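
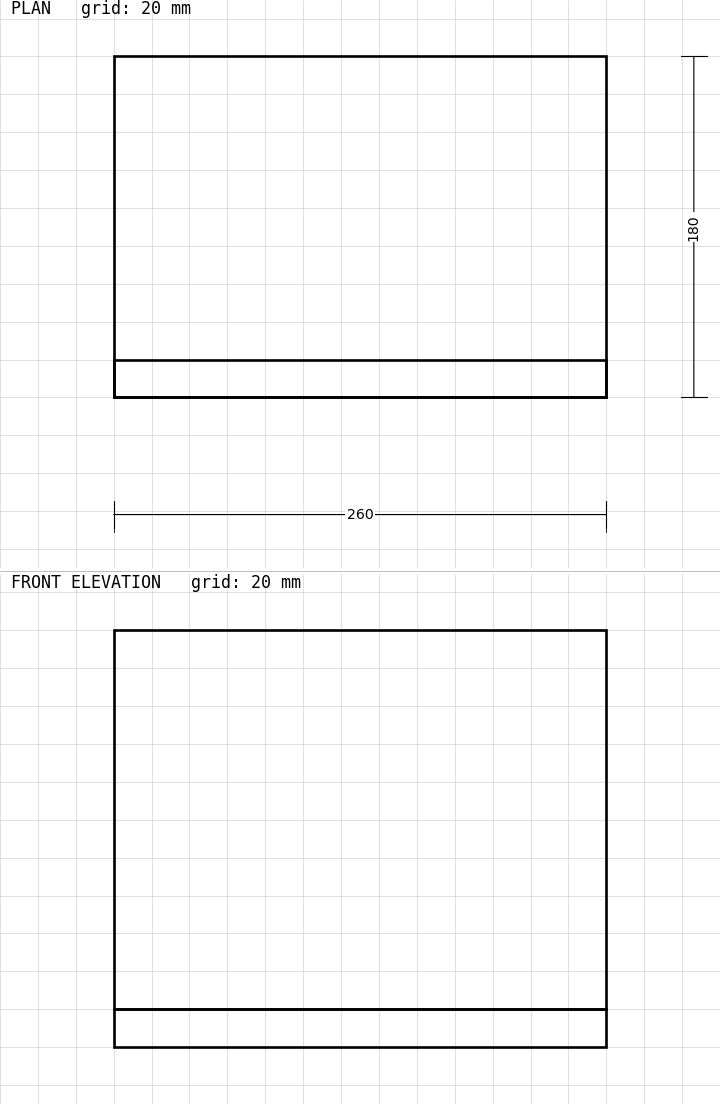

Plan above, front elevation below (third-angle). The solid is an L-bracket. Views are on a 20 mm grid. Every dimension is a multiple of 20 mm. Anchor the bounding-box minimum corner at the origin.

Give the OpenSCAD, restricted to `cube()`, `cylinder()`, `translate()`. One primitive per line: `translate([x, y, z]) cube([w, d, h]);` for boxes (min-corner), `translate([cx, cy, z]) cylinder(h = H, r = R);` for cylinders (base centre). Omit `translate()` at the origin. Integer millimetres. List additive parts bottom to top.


cube([260, 180, 20]);
translate([0, 0, 20]) cube([260, 20, 200]);


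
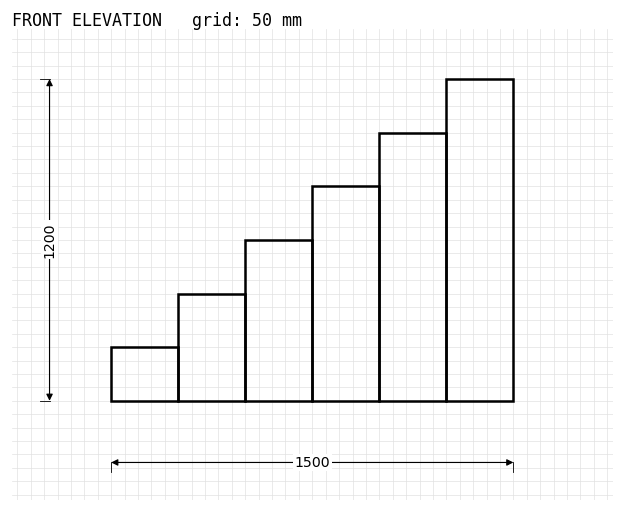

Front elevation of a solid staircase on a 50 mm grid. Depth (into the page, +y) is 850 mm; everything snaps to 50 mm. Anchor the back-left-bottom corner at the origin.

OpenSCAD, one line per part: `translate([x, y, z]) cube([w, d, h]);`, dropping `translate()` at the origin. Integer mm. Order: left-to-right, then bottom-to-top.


cube([250, 850, 200]);
translate([250, 0, 0]) cube([250, 850, 400]);
translate([500, 0, 0]) cube([250, 850, 600]);
translate([750, 0, 0]) cube([250, 850, 800]);
translate([1000, 0, 0]) cube([250, 850, 1000]);
translate([1250, 0, 0]) cube([250, 850, 1200]);


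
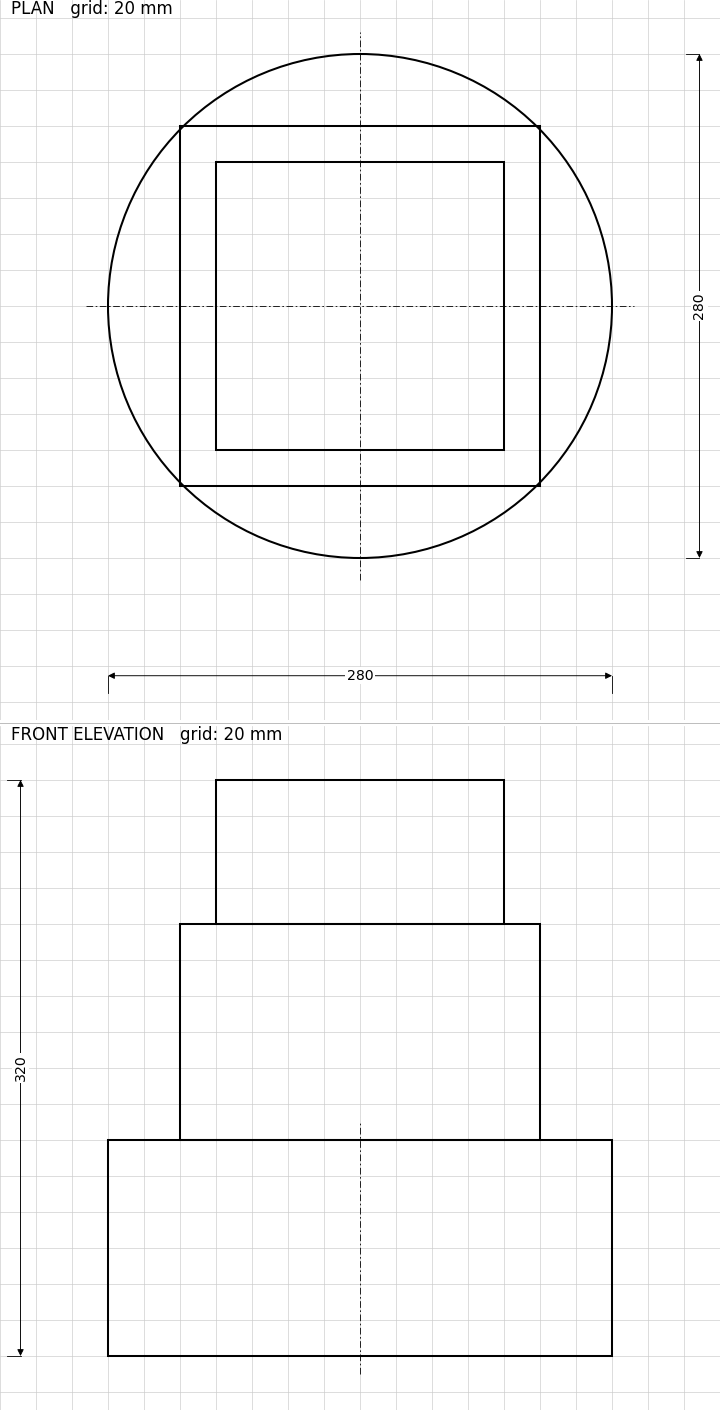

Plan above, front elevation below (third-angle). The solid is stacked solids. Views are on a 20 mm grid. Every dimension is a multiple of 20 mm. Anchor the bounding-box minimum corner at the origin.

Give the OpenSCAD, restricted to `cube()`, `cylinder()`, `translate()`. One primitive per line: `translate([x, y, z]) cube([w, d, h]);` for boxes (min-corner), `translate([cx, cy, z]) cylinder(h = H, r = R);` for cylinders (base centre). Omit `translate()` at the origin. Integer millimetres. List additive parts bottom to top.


translate([140, 140, 0]) cylinder(h = 120, r = 140);
translate([40, 40, 120]) cube([200, 200, 120]);
translate([60, 60, 240]) cube([160, 160, 80]);


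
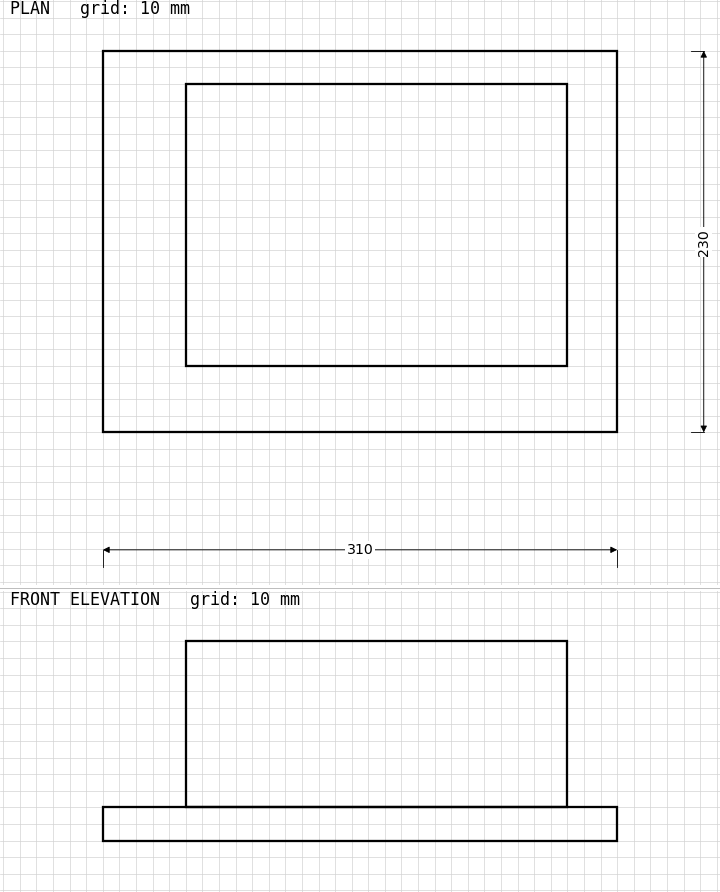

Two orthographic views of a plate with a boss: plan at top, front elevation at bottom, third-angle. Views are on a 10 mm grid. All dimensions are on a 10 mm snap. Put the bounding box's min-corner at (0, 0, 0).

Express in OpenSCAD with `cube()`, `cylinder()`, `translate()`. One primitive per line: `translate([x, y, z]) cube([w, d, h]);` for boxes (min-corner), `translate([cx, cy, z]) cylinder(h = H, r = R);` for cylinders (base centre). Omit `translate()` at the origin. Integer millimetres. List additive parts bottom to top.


cube([310, 230, 20]);
translate([50, 40, 20]) cube([230, 170, 100]);


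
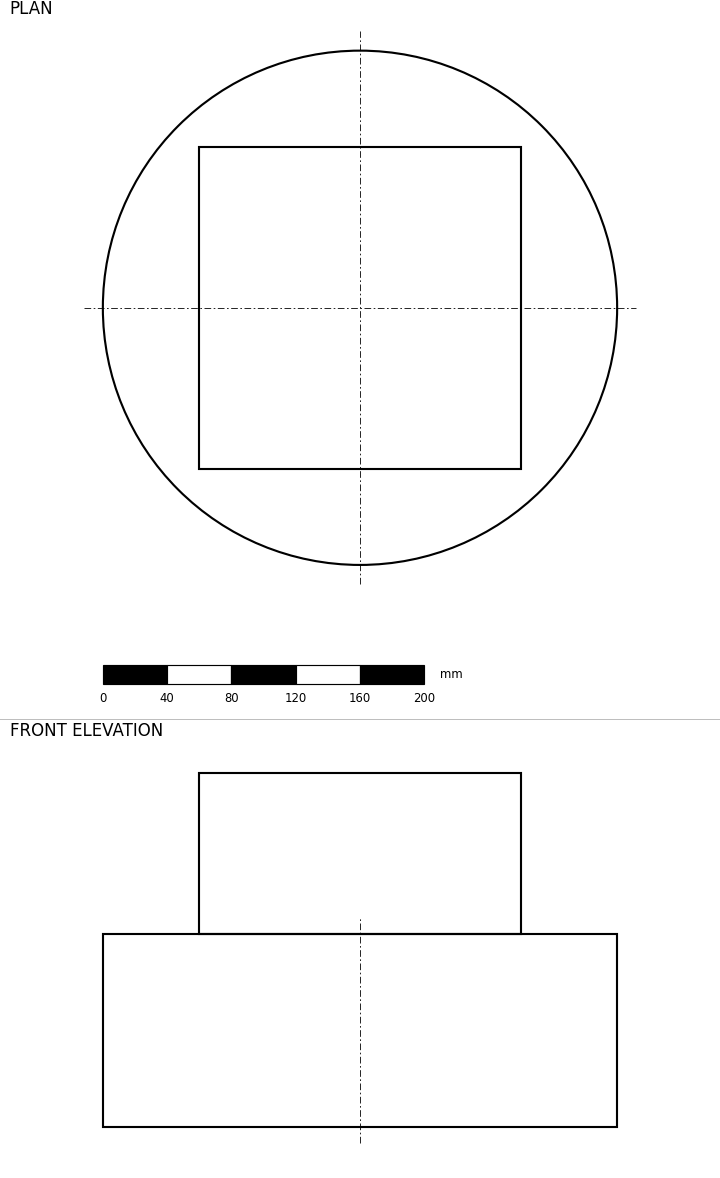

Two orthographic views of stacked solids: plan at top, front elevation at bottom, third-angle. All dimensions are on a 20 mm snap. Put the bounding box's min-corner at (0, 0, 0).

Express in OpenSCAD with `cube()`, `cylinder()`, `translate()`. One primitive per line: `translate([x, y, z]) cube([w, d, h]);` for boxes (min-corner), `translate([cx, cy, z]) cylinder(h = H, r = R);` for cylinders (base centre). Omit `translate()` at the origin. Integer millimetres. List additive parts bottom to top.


translate([160, 160, 0]) cylinder(h = 120, r = 160);
translate([60, 60, 120]) cube([200, 200, 100]);


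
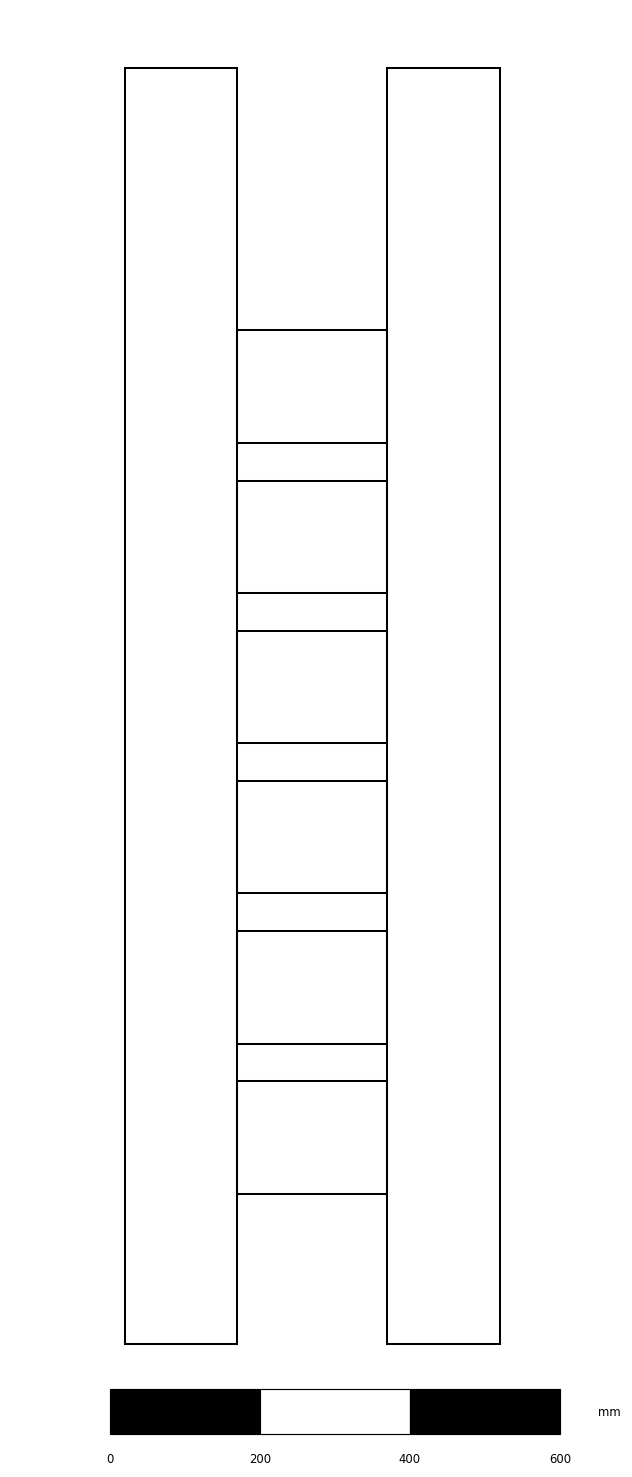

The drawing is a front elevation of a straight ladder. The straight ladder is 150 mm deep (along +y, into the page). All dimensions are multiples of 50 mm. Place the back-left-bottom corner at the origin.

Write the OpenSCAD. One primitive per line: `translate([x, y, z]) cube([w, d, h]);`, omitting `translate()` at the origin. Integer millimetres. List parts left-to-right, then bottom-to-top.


cube([150, 150, 1700]);
translate([150, 0, 200]) cube([200, 150, 150]);
translate([150, 0, 400]) cube([200, 150, 150]);
translate([150, 0, 600]) cube([200, 150, 150]);
translate([150, 0, 800]) cube([200, 150, 150]);
translate([150, 0, 1000]) cube([200, 150, 150]);
translate([150, 0, 1200]) cube([200, 150, 150]);
translate([350, 0, 0]) cube([150, 150, 1700]);


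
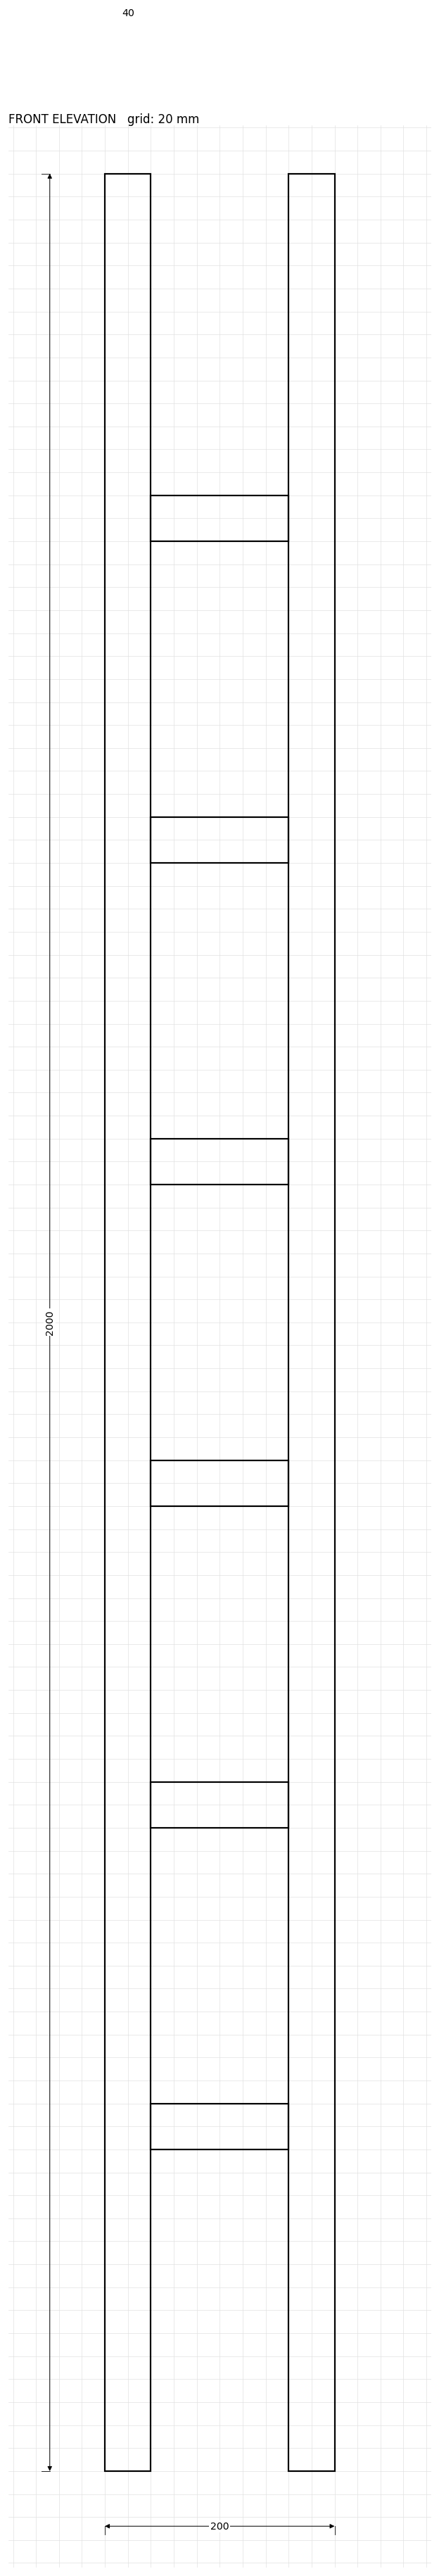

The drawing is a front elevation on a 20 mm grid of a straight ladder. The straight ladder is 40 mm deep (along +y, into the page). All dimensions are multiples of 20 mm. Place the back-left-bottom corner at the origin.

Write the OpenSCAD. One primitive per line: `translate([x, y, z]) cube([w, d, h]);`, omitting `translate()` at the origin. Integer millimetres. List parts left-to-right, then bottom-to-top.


cube([40, 40, 2000]);
translate([40, 0, 280]) cube([120, 40, 40]);
translate([40, 0, 560]) cube([120, 40, 40]);
translate([40, 0, 840]) cube([120, 40, 40]);
translate([40, 0, 1120]) cube([120, 40, 40]);
translate([40, 0, 1400]) cube([120, 40, 40]);
translate([40, 0, 1680]) cube([120, 40, 40]);
translate([160, 0, 0]) cube([40, 40, 2000]);


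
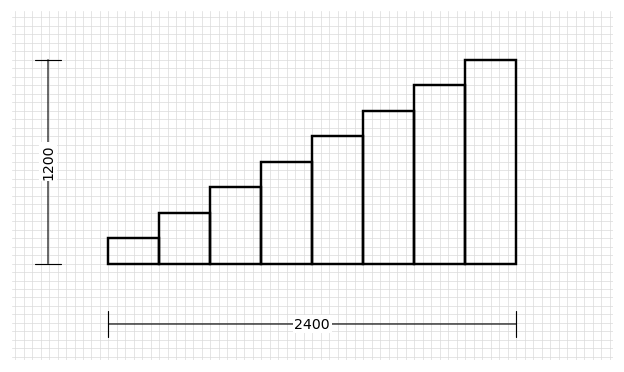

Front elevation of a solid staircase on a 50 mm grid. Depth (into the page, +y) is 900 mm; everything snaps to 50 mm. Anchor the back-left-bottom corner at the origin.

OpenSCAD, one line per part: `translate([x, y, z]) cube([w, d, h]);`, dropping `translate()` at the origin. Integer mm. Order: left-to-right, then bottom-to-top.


cube([300, 900, 150]);
translate([300, 0, 0]) cube([300, 900, 300]);
translate([600, 0, 0]) cube([300, 900, 450]);
translate([900, 0, 0]) cube([300, 900, 600]);
translate([1200, 0, 0]) cube([300, 900, 750]);
translate([1500, 0, 0]) cube([300, 900, 900]);
translate([1800, 0, 0]) cube([300, 900, 1050]);
translate([2100, 0, 0]) cube([300, 900, 1200]);


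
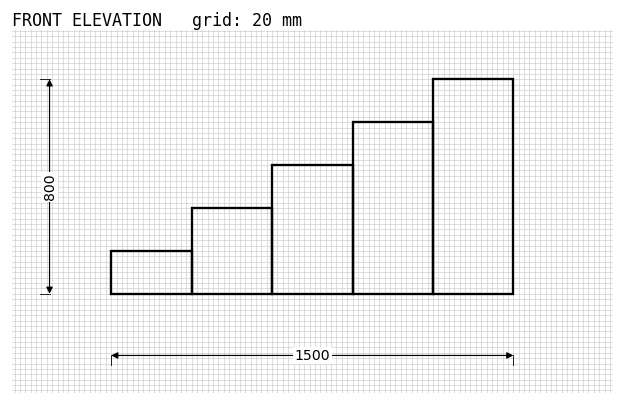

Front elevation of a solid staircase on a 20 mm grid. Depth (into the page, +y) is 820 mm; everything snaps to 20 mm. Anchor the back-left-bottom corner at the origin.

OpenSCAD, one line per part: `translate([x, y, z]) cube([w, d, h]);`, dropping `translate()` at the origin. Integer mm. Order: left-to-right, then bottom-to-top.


cube([300, 820, 160]);
translate([300, 0, 0]) cube([300, 820, 320]);
translate([600, 0, 0]) cube([300, 820, 480]);
translate([900, 0, 0]) cube([300, 820, 640]);
translate([1200, 0, 0]) cube([300, 820, 800]);


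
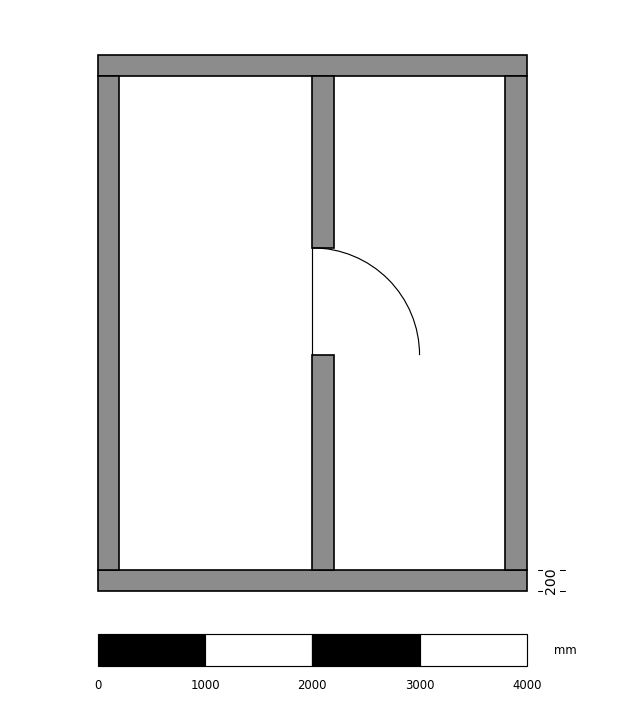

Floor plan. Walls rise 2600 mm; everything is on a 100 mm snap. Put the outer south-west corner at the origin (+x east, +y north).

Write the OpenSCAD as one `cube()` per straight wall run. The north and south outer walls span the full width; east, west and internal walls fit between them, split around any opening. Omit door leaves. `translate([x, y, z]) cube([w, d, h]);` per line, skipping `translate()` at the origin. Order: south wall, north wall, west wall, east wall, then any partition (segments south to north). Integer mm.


cube([4000, 200, 2600]);
translate([0, 4800, 0]) cube([4000, 200, 2600]);
translate([0, 200, 0]) cube([200, 4600, 2600]);
translate([3800, 200, 0]) cube([200, 4600, 2600]);
translate([2000, 200, 0]) cube([200, 2000, 2600]);
translate([2000, 3200, 0]) cube([200, 1600, 2600]);


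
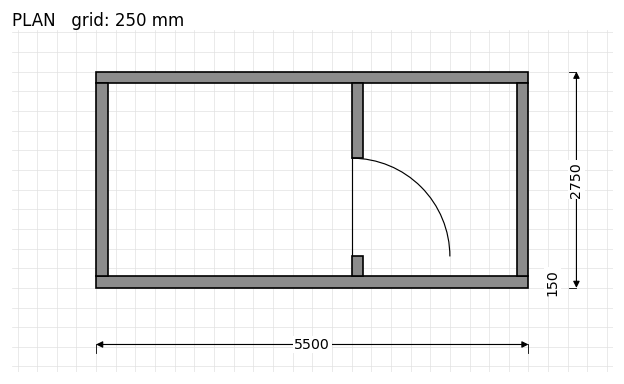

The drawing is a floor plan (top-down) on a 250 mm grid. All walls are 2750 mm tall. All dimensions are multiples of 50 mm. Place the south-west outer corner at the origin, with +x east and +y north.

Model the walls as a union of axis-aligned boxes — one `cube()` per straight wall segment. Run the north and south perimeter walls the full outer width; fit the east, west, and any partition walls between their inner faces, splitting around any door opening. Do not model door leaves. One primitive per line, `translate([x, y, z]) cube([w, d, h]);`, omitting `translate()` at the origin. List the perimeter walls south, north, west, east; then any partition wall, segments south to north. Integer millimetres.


cube([5500, 150, 2750]);
translate([0, 2600, 0]) cube([5500, 150, 2750]);
translate([0, 150, 0]) cube([150, 2450, 2750]);
translate([5350, 150, 0]) cube([150, 2450, 2750]);
translate([3250, 150, 0]) cube([150, 250, 2750]);
translate([3250, 1650, 0]) cube([150, 950, 2750]);


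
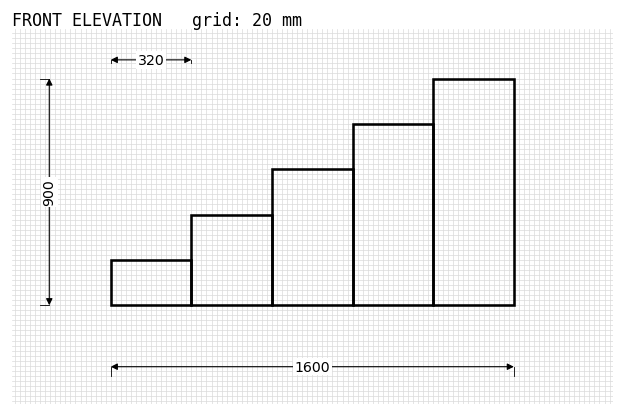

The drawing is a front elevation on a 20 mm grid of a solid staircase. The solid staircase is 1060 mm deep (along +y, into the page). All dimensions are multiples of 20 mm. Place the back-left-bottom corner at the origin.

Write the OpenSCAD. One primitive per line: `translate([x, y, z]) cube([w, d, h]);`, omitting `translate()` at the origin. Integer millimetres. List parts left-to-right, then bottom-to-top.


cube([320, 1060, 180]);
translate([320, 0, 0]) cube([320, 1060, 360]);
translate([640, 0, 0]) cube([320, 1060, 540]);
translate([960, 0, 0]) cube([320, 1060, 720]);
translate([1280, 0, 0]) cube([320, 1060, 900]);


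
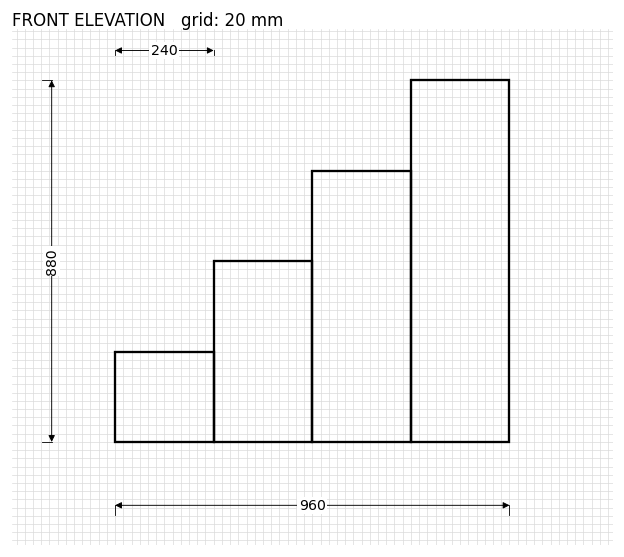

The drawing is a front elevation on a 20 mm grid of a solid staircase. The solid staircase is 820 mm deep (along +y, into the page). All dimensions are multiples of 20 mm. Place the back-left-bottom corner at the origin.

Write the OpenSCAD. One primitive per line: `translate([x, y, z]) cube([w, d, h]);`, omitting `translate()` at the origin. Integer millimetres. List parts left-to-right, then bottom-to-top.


cube([240, 820, 220]);
translate([240, 0, 0]) cube([240, 820, 440]);
translate([480, 0, 0]) cube([240, 820, 660]);
translate([720, 0, 0]) cube([240, 820, 880]);


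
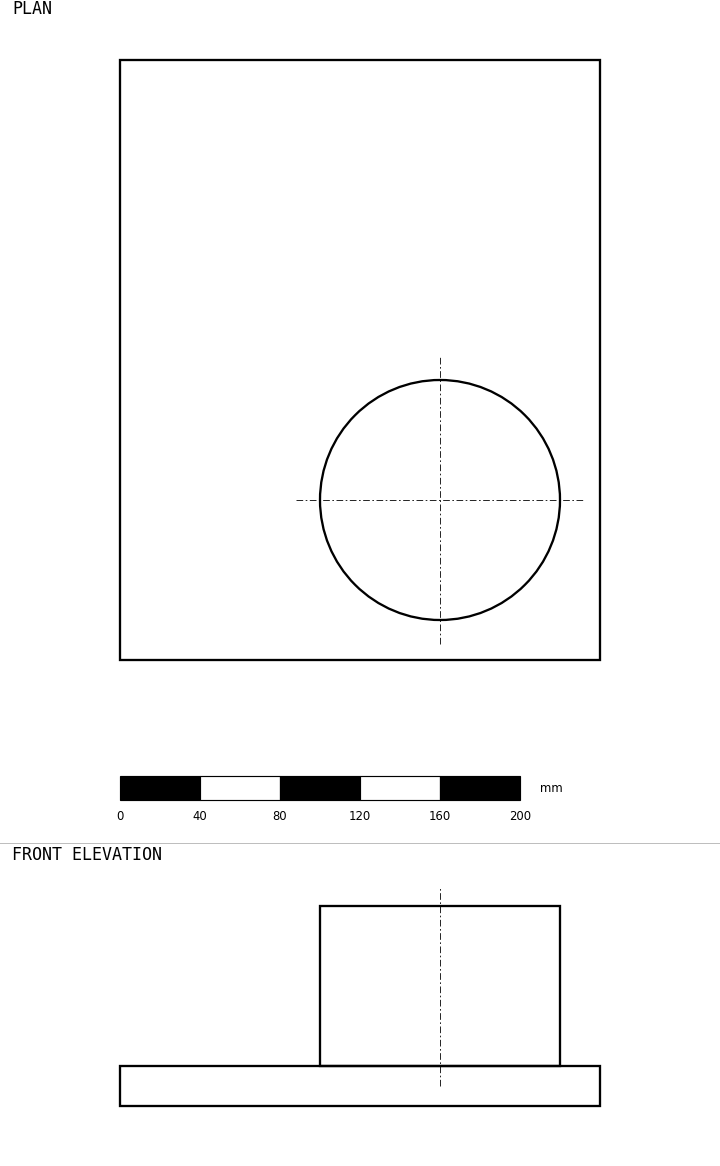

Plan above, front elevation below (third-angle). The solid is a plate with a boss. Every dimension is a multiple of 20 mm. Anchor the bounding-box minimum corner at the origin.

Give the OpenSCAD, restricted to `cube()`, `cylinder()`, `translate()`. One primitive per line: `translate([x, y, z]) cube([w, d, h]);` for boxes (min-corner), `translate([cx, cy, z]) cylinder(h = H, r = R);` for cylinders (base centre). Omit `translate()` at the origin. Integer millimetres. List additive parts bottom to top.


cube([240, 300, 20]);
translate([160, 80, 20]) cylinder(h = 80, r = 60);


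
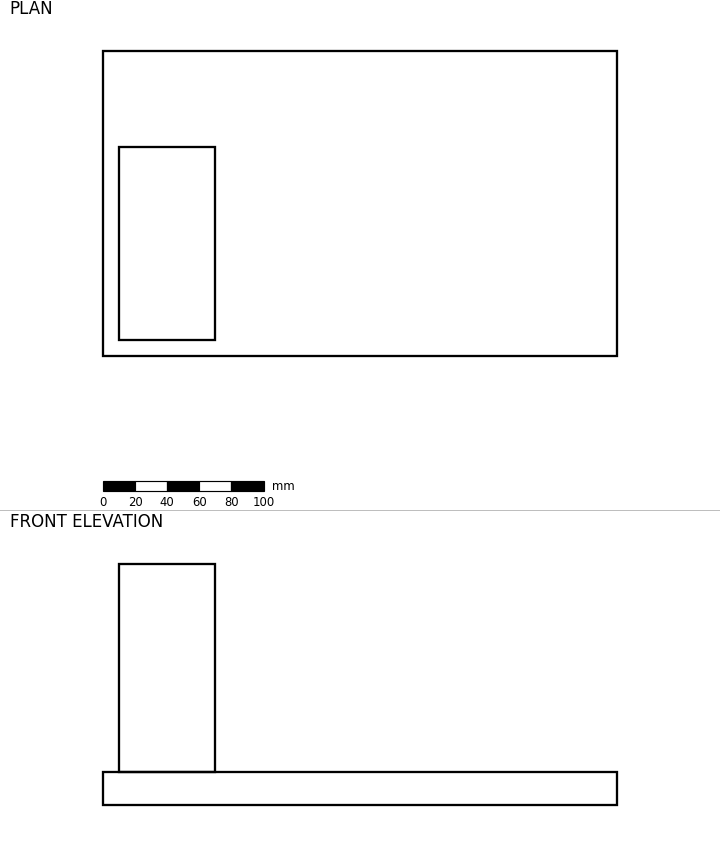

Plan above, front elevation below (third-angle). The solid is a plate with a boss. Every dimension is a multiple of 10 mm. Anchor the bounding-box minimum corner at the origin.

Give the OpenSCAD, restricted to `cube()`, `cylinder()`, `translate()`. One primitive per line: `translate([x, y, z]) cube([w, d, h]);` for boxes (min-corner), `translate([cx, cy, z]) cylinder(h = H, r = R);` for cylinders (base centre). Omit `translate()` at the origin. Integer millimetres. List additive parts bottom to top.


cube([320, 190, 20]);
translate([10, 10, 20]) cube([60, 120, 130]);


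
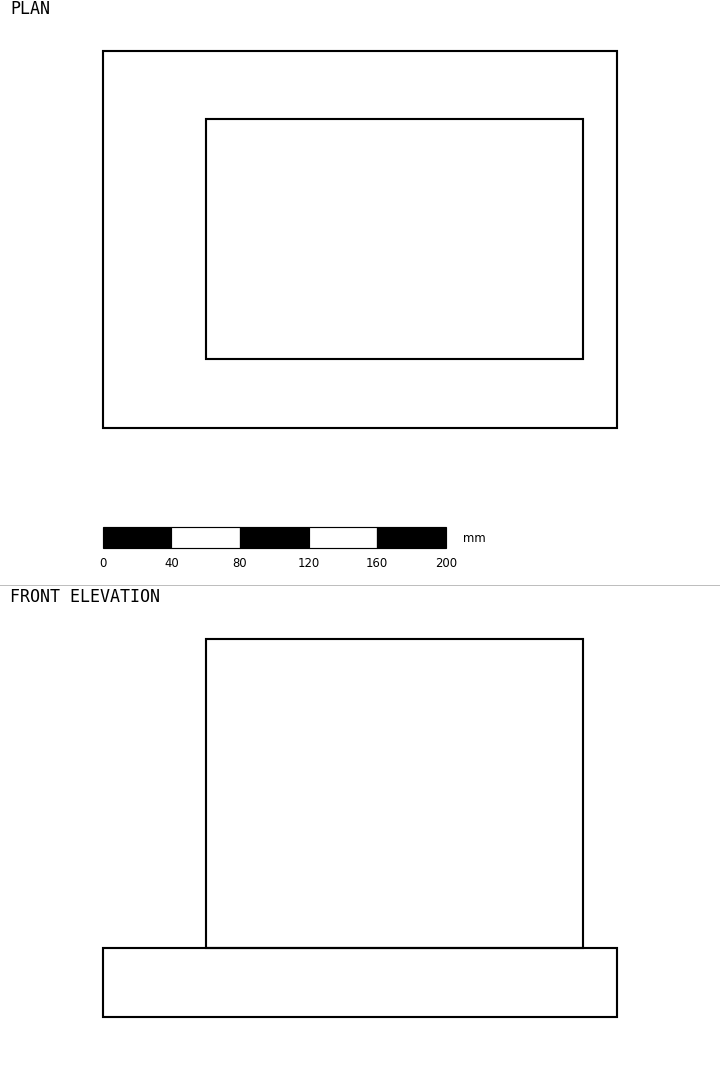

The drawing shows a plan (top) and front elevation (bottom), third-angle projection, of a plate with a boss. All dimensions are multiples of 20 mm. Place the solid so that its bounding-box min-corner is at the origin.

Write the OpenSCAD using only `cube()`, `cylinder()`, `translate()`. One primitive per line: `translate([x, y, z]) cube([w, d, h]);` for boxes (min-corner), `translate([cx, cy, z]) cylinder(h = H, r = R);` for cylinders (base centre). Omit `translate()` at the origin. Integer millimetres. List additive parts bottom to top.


cube([300, 220, 40]);
translate([60, 40, 40]) cube([220, 140, 180]);


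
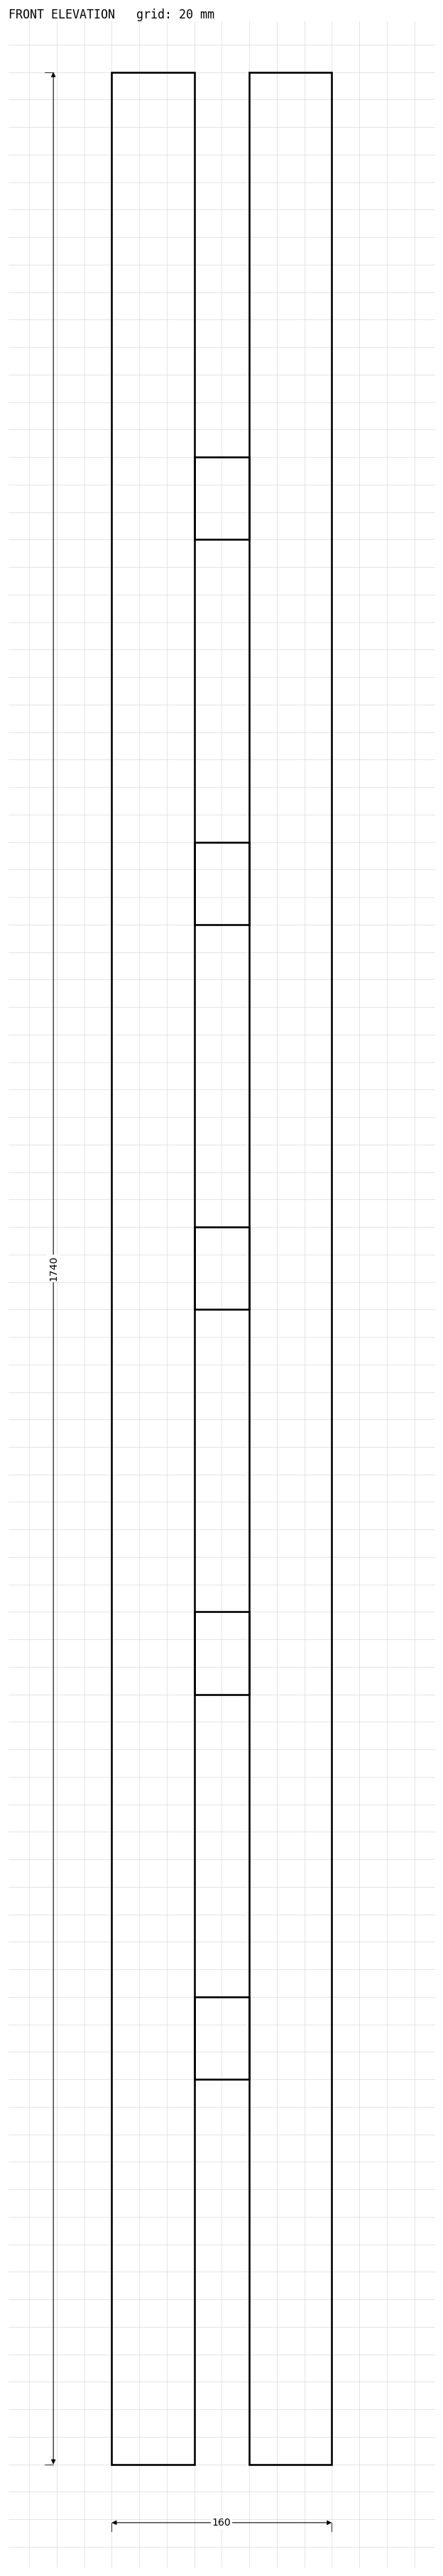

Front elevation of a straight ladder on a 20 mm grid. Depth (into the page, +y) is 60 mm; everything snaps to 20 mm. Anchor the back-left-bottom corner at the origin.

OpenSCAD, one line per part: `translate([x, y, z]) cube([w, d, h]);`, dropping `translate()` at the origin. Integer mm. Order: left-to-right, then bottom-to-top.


cube([60, 60, 1740]);
translate([60, 0, 280]) cube([40, 60, 60]);
translate([60, 0, 560]) cube([40, 60, 60]);
translate([60, 0, 840]) cube([40, 60, 60]);
translate([60, 0, 1120]) cube([40, 60, 60]);
translate([60, 0, 1400]) cube([40, 60, 60]);
translate([100, 0, 0]) cube([60, 60, 1740]);


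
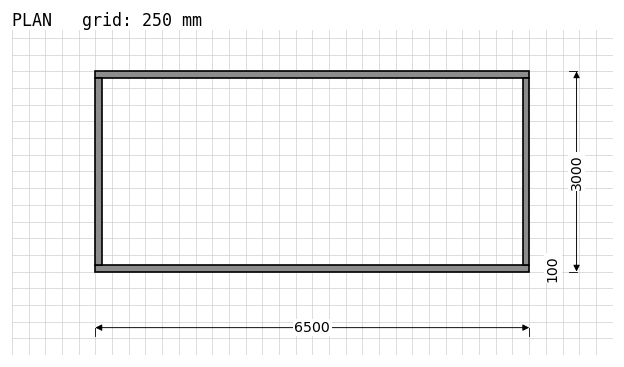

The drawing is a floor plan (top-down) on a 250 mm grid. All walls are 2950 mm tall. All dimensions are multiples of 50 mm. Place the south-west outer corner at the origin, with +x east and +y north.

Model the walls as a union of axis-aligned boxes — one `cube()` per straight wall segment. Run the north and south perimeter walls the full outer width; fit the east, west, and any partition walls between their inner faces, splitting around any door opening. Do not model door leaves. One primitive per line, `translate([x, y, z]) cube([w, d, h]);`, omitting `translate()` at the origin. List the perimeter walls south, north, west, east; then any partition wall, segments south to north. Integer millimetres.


cube([6500, 100, 2950]);
translate([0, 2900, 0]) cube([6500, 100, 2950]);
translate([0, 100, 0]) cube([100, 2800, 2950]);
translate([6400, 100, 0]) cube([100, 2800, 2950]);


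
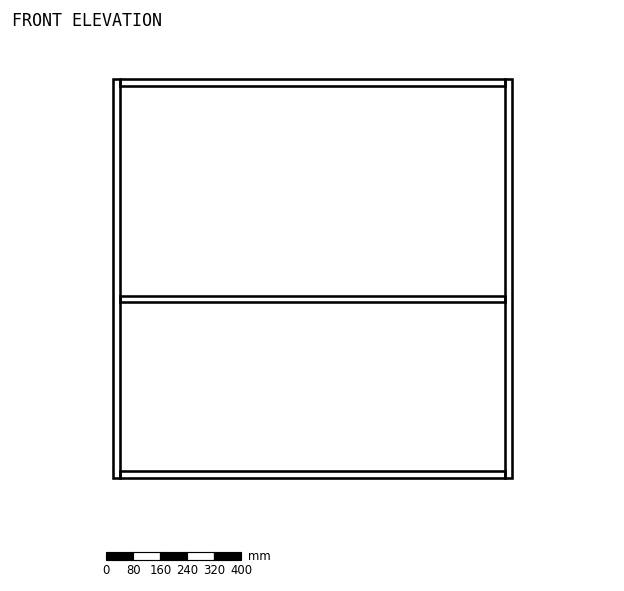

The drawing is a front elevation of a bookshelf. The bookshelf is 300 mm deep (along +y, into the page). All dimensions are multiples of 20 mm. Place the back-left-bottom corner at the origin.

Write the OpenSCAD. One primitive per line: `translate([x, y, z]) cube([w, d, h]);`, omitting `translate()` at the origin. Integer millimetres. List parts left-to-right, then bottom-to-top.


cube([20, 300, 1180]);
translate([20, 0, 0]) cube([1140, 300, 20]);
translate([20, 0, 520]) cube([1140, 300, 20]);
translate([20, 0, 1160]) cube([1140, 300, 20]);
translate([1160, 0, 0]) cube([20, 300, 1180]);


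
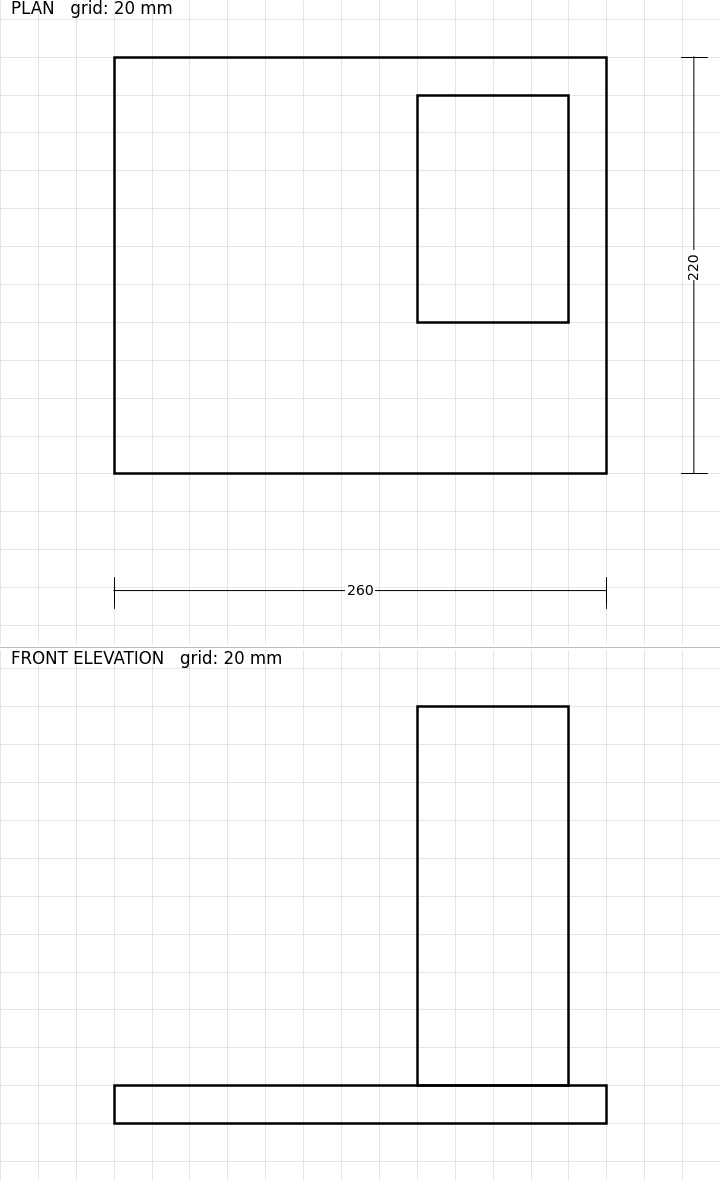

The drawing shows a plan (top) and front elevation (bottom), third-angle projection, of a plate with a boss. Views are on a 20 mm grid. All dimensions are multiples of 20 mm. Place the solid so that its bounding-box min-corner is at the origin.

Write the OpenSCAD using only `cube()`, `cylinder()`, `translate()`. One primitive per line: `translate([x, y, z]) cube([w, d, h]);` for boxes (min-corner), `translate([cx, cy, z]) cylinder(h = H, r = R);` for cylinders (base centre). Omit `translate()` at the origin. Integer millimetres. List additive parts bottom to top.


cube([260, 220, 20]);
translate([160, 80, 20]) cube([80, 120, 200]);


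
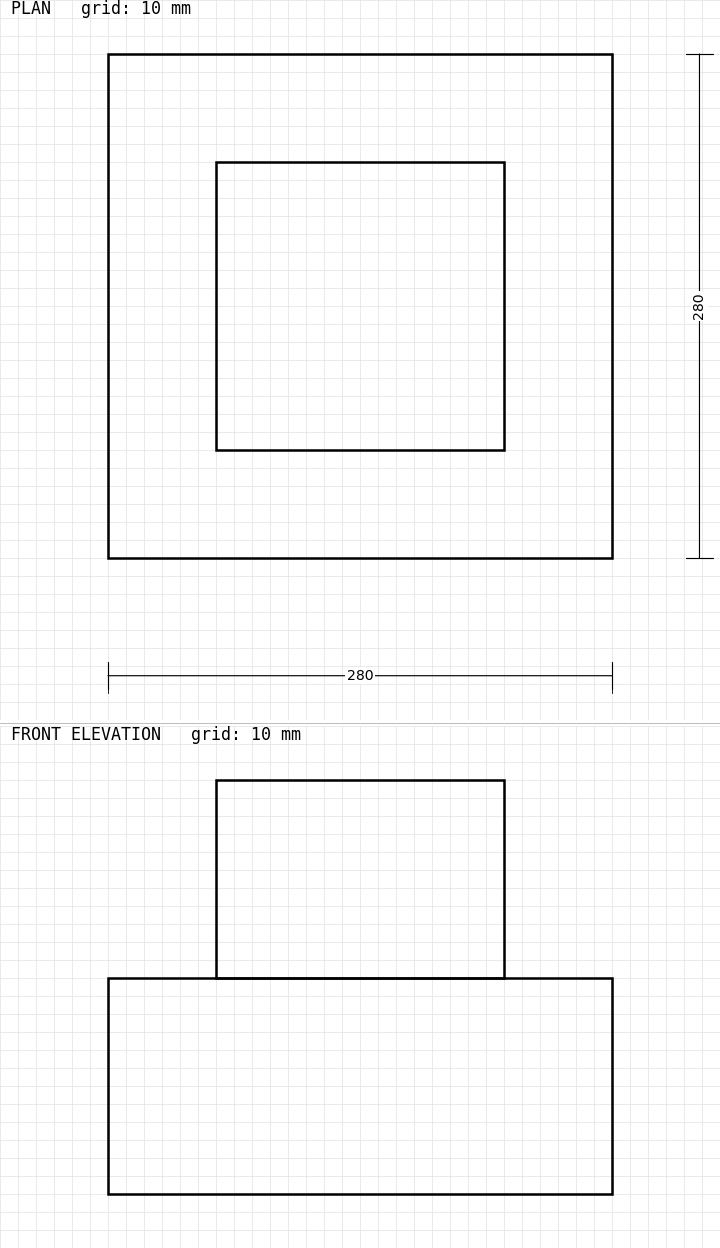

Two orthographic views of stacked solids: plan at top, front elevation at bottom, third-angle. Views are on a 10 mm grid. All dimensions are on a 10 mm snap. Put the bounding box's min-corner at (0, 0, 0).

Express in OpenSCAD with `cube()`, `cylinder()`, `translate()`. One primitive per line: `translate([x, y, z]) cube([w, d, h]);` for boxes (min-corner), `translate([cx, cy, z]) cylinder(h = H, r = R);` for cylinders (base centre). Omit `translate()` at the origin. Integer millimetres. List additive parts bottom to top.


cube([280, 280, 120]);
translate([60, 60, 120]) cube([160, 160, 110]);


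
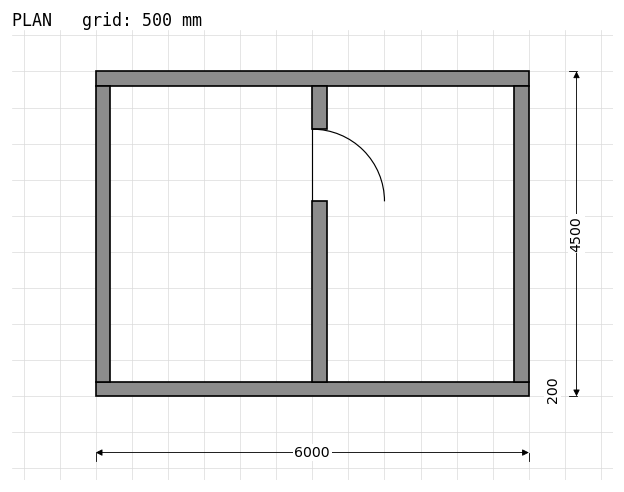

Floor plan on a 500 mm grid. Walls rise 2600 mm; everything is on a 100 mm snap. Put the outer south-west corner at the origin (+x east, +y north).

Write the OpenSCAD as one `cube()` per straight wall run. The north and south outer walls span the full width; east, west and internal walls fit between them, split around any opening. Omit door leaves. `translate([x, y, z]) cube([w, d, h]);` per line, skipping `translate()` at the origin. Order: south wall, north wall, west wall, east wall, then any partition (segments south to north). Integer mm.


cube([6000, 200, 2600]);
translate([0, 4300, 0]) cube([6000, 200, 2600]);
translate([0, 200, 0]) cube([200, 4100, 2600]);
translate([5800, 200, 0]) cube([200, 4100, 2600]);
translate([3000, 200, 0]) cube([200, 2500, 2600]);
translate([3000, 3700, 0]) cube([200, 600, 2600]);


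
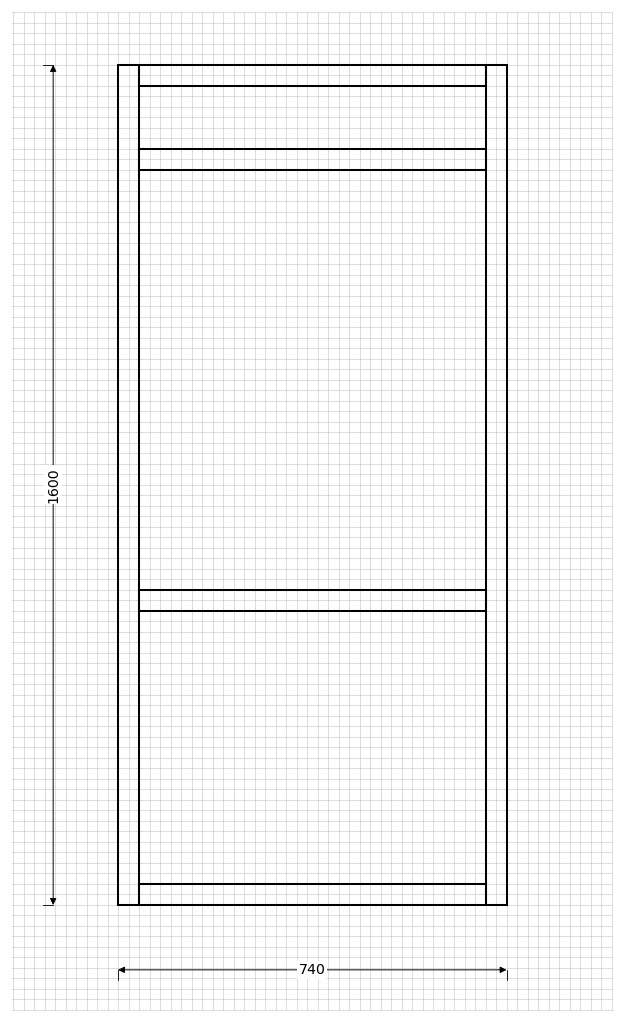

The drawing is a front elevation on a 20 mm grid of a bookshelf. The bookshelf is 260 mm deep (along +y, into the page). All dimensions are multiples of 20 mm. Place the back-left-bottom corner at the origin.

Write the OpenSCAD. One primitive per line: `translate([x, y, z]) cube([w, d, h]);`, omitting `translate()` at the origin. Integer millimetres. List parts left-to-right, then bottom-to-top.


cube([40, 260, 1600]);
translate([40, 0, 0]) cube([660, 260, 40]);
translate([40, 0, 560]) cube([660, 260, 40]);
translate([40, 0, 1400]) cube([660, 260, 40]);
translate([40, 0, 1560]) cube([660, 260, 40]);
translate([700, 0, 0]) cube([40, 260, 1600]);


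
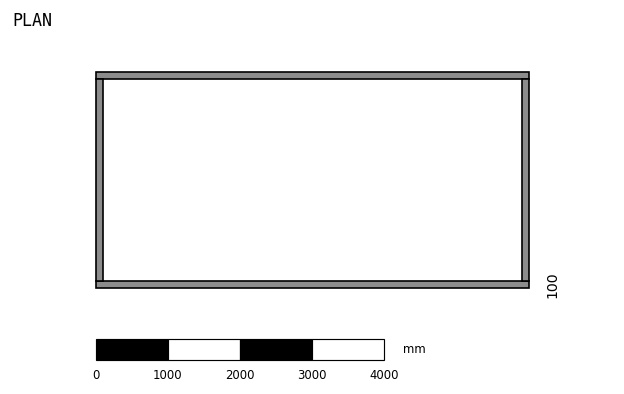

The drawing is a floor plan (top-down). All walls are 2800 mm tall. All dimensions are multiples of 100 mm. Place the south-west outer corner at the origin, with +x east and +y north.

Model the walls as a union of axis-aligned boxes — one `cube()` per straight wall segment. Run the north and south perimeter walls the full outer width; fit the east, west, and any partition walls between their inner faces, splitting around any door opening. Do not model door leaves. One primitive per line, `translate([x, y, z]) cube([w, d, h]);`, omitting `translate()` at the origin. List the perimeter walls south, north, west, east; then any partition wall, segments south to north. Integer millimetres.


cube([6000, 100, 2800]);
translate([0, 2900, 0]) cube([6000, 100, 2800]);
translate([0, 100, 0]) cube([100, 2800, 2800]);
translate([5900, 100, 0]) cube([100, 2800, 2800]);


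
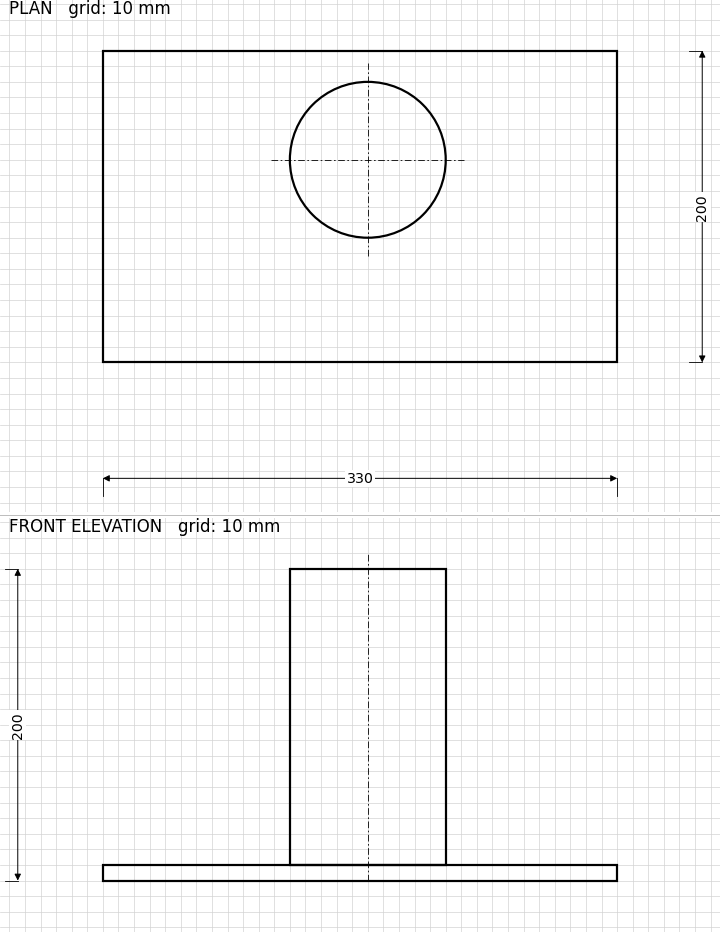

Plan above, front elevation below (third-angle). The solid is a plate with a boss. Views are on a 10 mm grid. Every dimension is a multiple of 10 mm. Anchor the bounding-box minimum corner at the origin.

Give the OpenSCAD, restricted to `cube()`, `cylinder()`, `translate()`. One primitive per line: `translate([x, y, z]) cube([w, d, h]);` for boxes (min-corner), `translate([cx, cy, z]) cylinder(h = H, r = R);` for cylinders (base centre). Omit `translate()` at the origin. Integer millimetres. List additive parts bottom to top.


cube([330, 200, 10]);
translate([170, 130, 10]) cylinder(h = 190, r = 50);


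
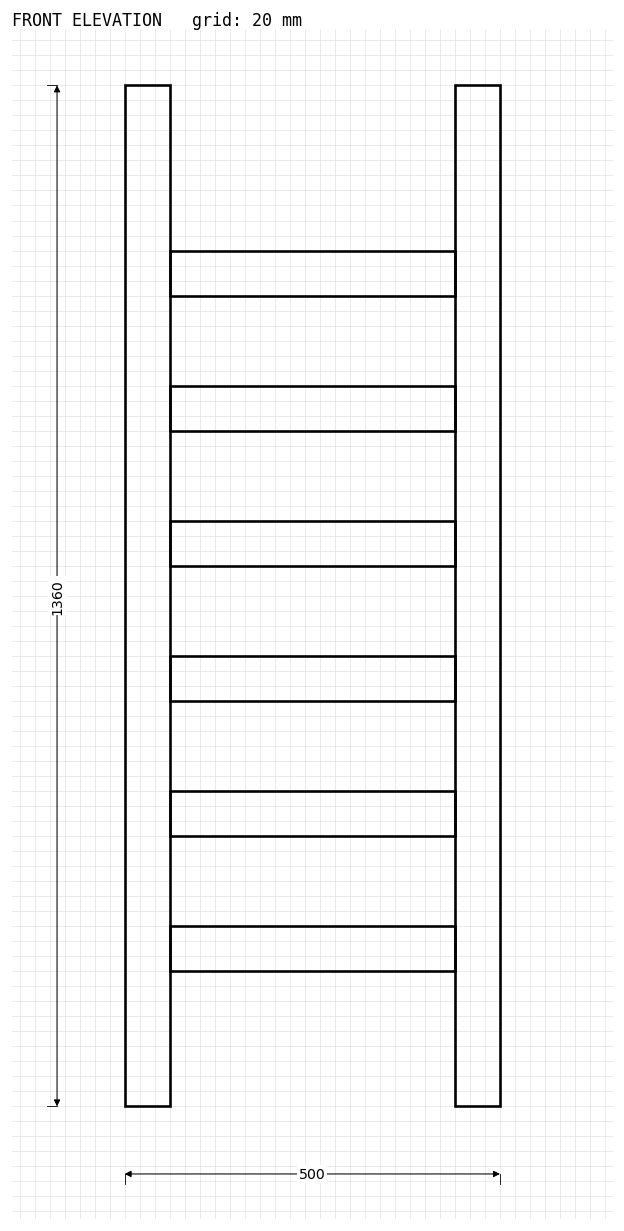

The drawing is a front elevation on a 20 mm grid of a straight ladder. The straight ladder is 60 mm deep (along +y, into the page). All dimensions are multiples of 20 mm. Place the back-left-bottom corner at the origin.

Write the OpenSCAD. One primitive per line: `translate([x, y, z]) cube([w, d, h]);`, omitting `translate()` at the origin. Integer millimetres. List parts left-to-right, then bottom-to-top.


cube([60, 60, 1360]);
translate([60, 0, 180]) cube([380, 60, 60]);
translate([60, 0, 360]) cube([380, 60, 60]);
translate([60, 0, 540]) cube([380, 60, 60]);
translate([60, 0, 720]) cube([380, 60, 60]);
translate([60, 0, 900]) cube([380, 60, 60]);
translate([60, 0, 1080]) cube([380, 60, 60]);
translate([440, 0, 0]) cube([60, 60, 1360]);


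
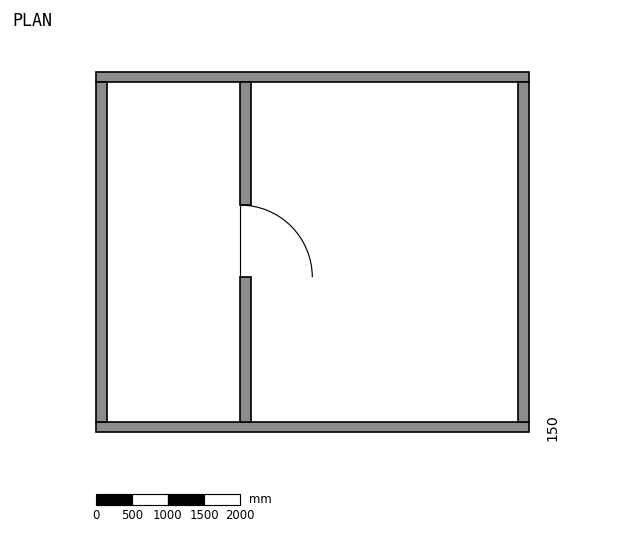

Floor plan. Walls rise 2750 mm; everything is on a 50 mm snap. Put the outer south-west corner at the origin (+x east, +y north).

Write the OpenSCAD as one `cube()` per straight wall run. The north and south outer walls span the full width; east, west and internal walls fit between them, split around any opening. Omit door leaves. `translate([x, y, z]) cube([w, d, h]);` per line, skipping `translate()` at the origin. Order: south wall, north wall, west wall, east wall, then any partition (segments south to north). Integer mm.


cube([6000, 150, 2750]);
translate([0, 4850, 0]) cube([6000, 150, 2750]);
translate([0, 150, 0]) cube([150, 4700, 2750]);
translate([5850, 150, 0]) cube([150, 4700, 2750]);
translate([2000, 150, 0]) cube([150, 2000, 2750]);
translate([2000, 3150, 0]) cube([150, 1700, 2750]);


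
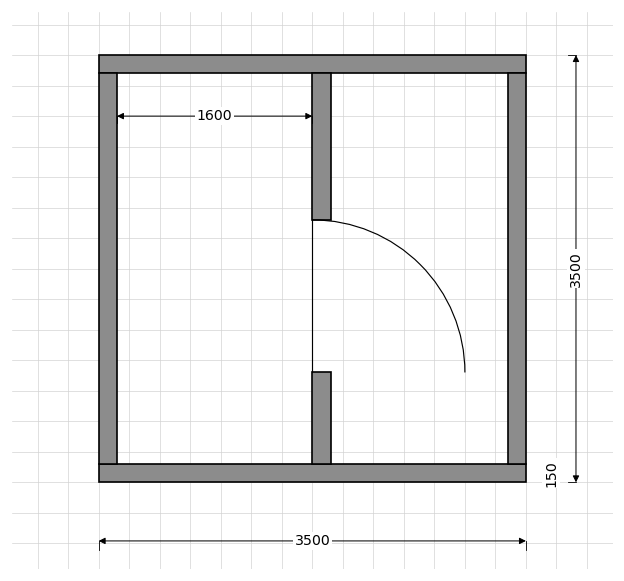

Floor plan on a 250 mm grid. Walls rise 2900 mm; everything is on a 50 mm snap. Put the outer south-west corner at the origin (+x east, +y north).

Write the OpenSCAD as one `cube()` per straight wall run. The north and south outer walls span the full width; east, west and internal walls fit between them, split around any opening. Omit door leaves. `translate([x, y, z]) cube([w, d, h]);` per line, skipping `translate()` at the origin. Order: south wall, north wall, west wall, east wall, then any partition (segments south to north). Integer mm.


cube([3500, 150, 2900]);
translate([0, 3350, 0]) cube([3500, 150, 2900]);
translate([0, 150, 0]) cube([150, 3200, 2900]);
translate([3350, 150, 0]) cube([150, 3200, 2900]);
translate([1750, 150, 0]) cube([150, 750, 2900]);
translate([1750, 2150, 0]) cube([150, 1200, 2900]);


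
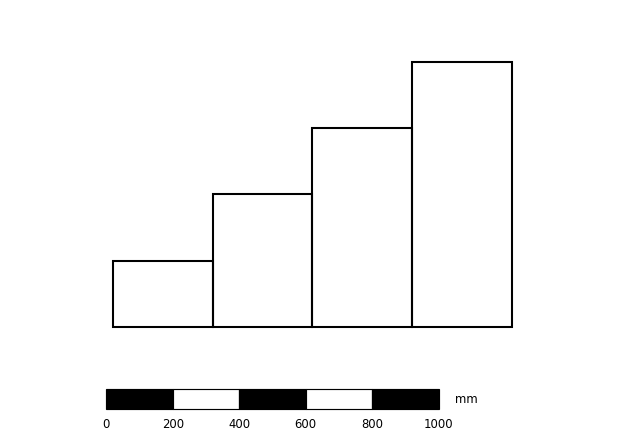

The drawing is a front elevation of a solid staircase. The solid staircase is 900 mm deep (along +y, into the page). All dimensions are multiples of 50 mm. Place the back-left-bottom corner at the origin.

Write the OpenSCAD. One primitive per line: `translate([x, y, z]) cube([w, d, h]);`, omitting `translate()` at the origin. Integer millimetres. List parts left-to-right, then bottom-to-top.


cube([300, 900, 200]);
translate([300, 0, 0]) cube([300, 900, 400]);
translate([600, 0, 0]) cube([300, 900, 600]);
translate([900, 0, 0]) cube([300, 900, 800]);


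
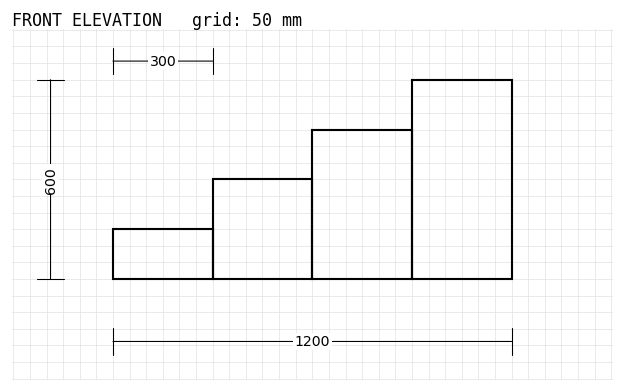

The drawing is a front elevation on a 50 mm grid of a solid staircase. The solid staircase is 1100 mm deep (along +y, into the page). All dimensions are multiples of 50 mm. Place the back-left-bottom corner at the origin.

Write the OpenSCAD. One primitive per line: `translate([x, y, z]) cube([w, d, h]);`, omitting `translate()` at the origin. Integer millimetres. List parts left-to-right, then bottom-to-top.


cube([300, 1100, 150]);
translate([300, 0, 0]) cube([300, 1100, 300]);
translate([600, 0, 0]) cube([300, 1100, 450]);
translate([900, 0, 0]) cube([300, 1100, 600]);


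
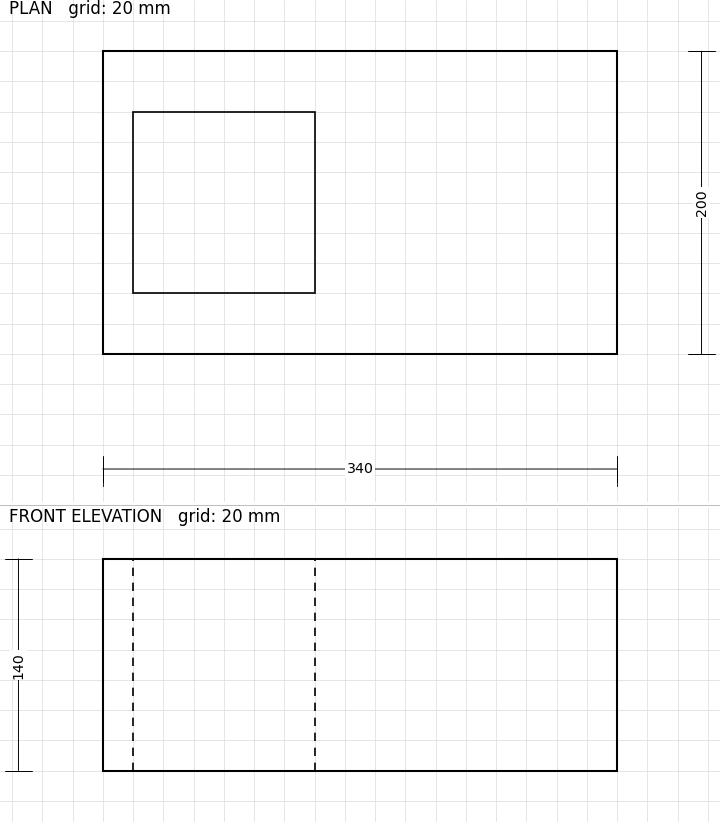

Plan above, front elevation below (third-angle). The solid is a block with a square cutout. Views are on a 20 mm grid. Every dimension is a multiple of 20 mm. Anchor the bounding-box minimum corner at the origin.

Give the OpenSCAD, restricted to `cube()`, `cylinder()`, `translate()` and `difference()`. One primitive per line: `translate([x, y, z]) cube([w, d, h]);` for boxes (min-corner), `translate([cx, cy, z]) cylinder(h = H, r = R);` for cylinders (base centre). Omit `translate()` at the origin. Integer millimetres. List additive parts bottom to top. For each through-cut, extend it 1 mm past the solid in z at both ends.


difference() {
  cube([340, 200, 140]);
  translate([20, 40, -1]) cube([120, 120, 142]);
}


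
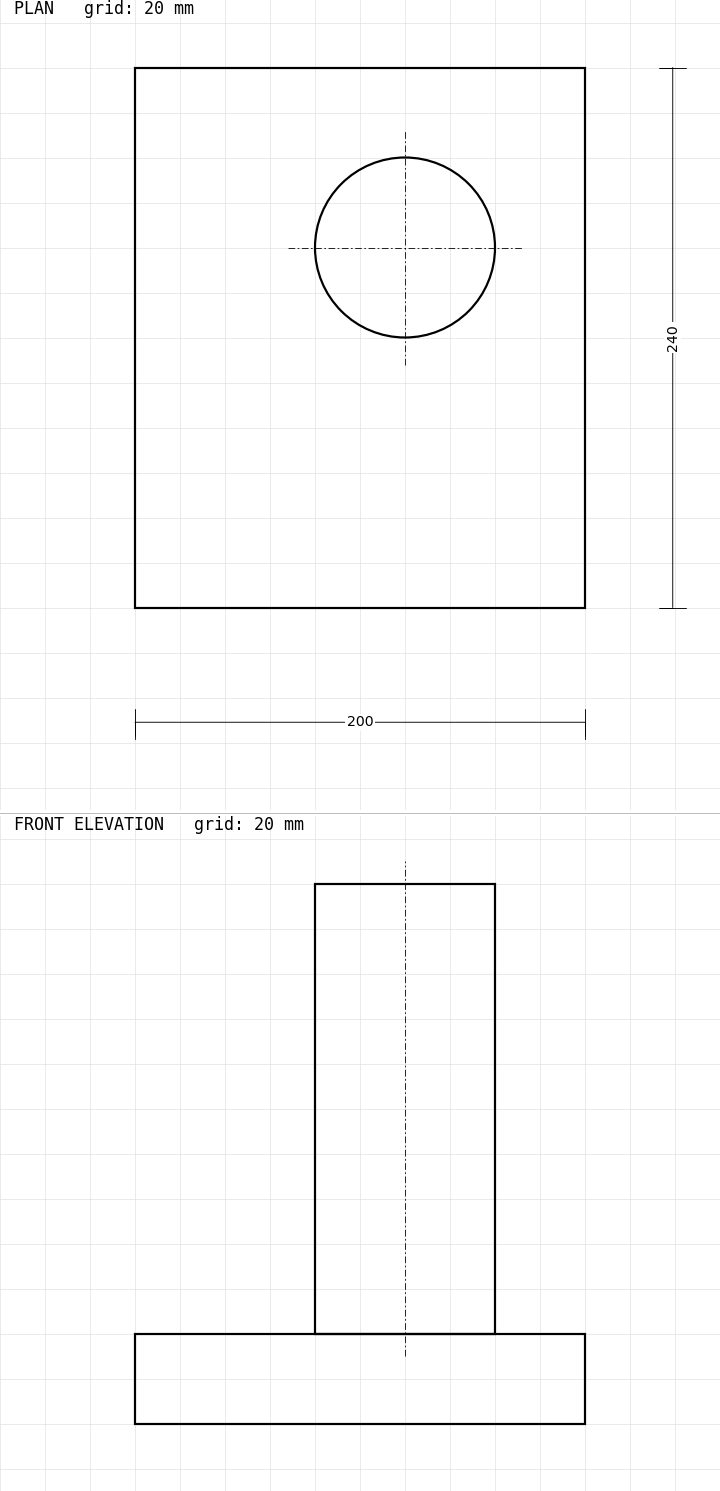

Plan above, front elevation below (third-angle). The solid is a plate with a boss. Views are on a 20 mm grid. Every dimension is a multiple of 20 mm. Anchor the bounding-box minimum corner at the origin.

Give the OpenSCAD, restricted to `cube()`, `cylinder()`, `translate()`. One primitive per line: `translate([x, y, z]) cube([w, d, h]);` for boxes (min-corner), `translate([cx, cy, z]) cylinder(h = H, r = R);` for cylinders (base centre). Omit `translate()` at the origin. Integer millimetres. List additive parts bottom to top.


cube([200, 240, 40]);
translate([120, 160, 40]) cylinder(h = 200, r = 40);


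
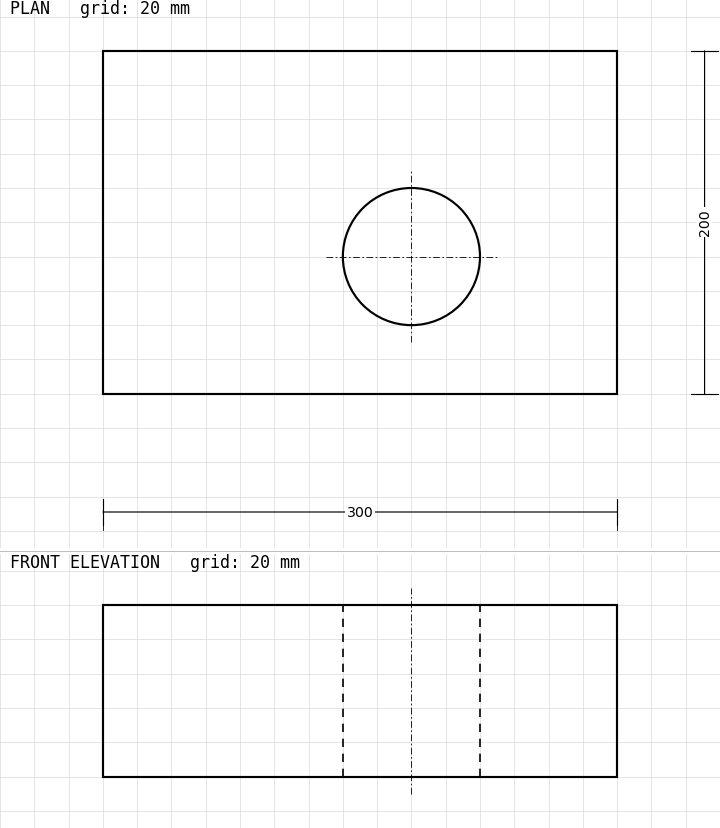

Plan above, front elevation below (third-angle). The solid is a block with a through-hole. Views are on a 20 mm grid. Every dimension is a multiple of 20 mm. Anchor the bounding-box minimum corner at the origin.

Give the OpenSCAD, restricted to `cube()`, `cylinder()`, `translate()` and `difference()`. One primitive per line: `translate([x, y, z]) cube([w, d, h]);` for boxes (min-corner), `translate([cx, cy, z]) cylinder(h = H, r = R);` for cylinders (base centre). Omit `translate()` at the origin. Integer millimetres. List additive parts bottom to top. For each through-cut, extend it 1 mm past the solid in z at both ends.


difference() {
  cube([300, 200, 100]);
  translate([180, 80, -1]) cylinder(h = 102, r = 40);
}


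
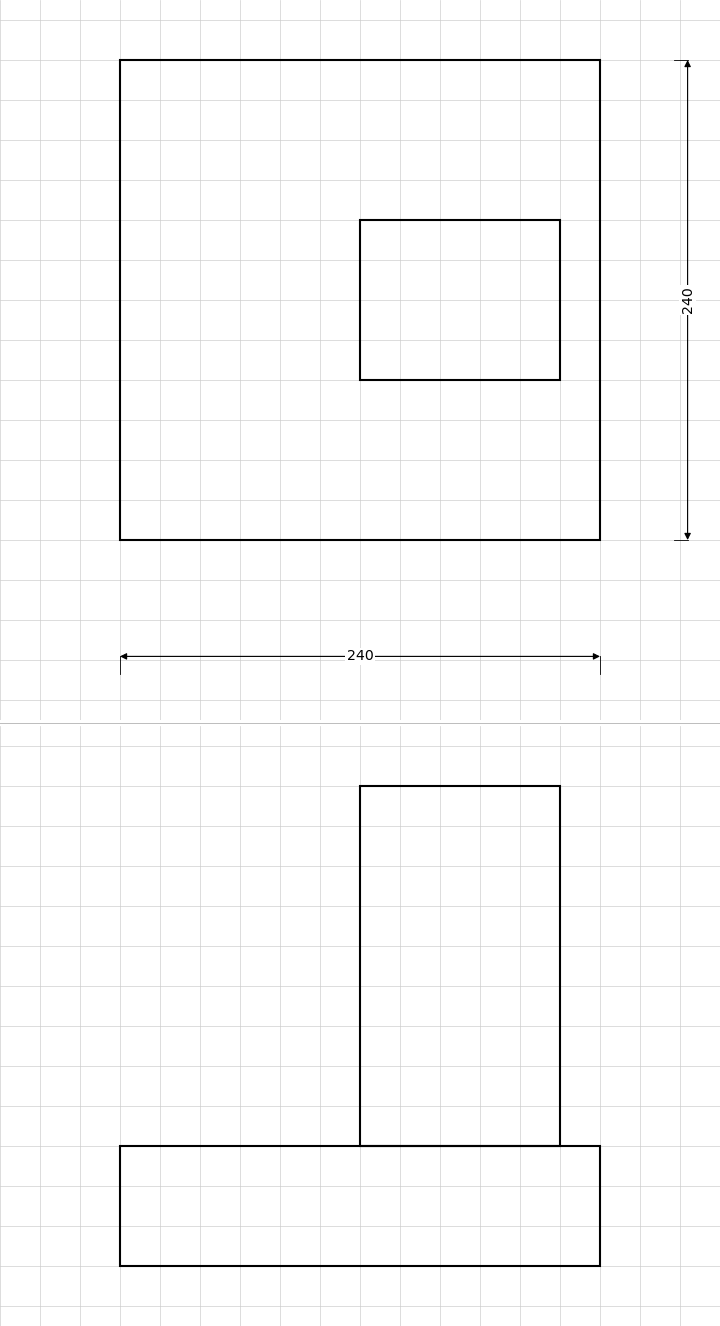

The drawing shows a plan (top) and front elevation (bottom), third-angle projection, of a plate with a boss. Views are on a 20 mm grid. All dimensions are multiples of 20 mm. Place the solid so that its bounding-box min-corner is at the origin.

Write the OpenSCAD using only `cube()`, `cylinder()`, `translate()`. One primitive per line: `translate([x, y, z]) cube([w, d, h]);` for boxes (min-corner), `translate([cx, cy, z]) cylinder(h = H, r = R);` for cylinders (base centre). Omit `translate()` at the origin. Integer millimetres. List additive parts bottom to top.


cube([240, 240, 60]);
translate([120, 80, 60]) cube([100, 80, 180]);


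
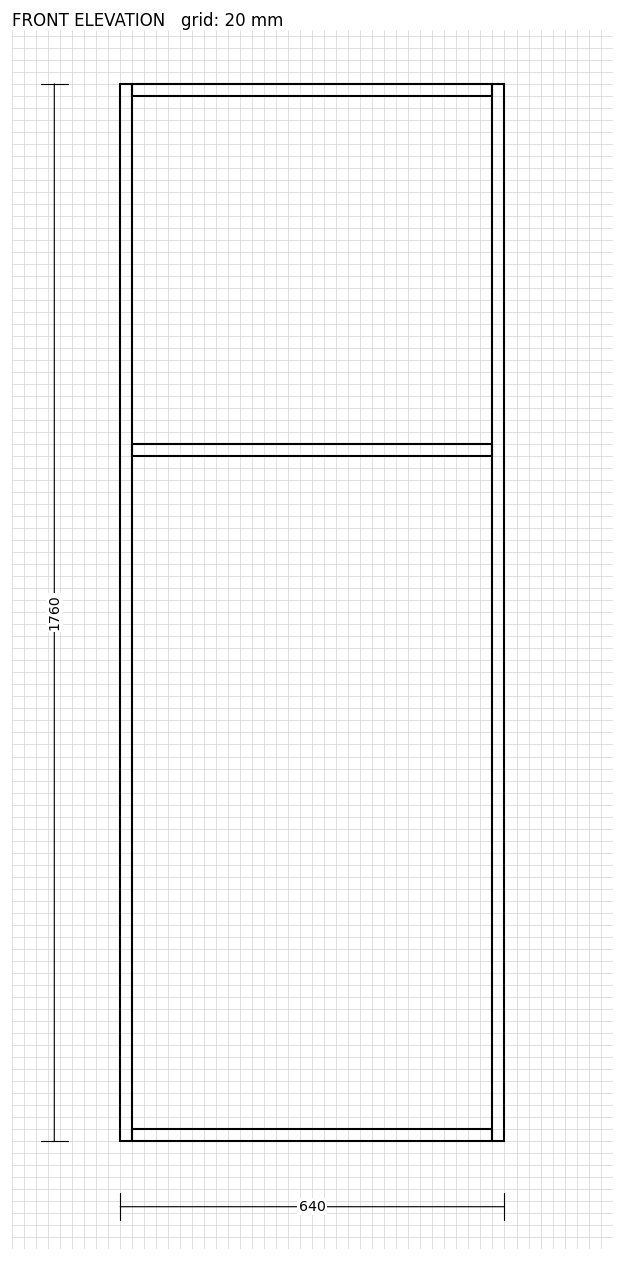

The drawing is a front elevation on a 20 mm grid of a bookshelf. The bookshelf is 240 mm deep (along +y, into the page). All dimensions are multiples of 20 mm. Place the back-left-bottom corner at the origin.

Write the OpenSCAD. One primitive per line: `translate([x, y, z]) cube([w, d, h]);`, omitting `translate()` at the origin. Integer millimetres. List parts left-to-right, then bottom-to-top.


cube([20, 240, 1760]);
translate([20, 0, 0]) cube([600, 240, 20]);
translate([20, 0, 1140]) cube([600, 240, 20]);
translate([20, 0, 1740]) cube([600, 240, 20]);
translate([620, 0, 0]) cube([20, 240, 1760]);


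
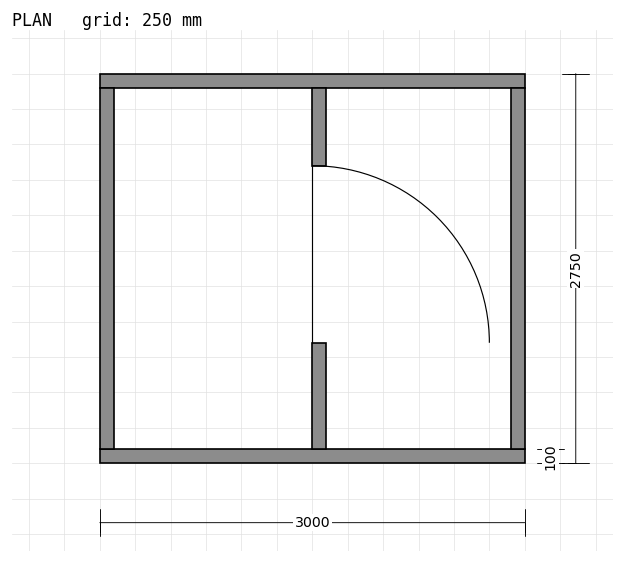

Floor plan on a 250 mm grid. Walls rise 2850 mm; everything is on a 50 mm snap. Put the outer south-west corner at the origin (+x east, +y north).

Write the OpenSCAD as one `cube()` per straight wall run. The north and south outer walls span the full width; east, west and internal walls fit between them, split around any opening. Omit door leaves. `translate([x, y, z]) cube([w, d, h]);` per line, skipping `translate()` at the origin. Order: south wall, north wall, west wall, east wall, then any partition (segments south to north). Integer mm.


cube([3000, 100, 2850]);
translate([0, 2650, 0]) cube([3000, 100, 2850]);
translate([0, 100, 0]) cube([100, 2550, 2850]);
translate([2900, 100, 0]) cube([100, 2550, 2850]);
translate([1500, 100, 0]) cube([100, 750, 2850]);
translate([1500, 2100, 0]) cube([100, 550, 2850]);


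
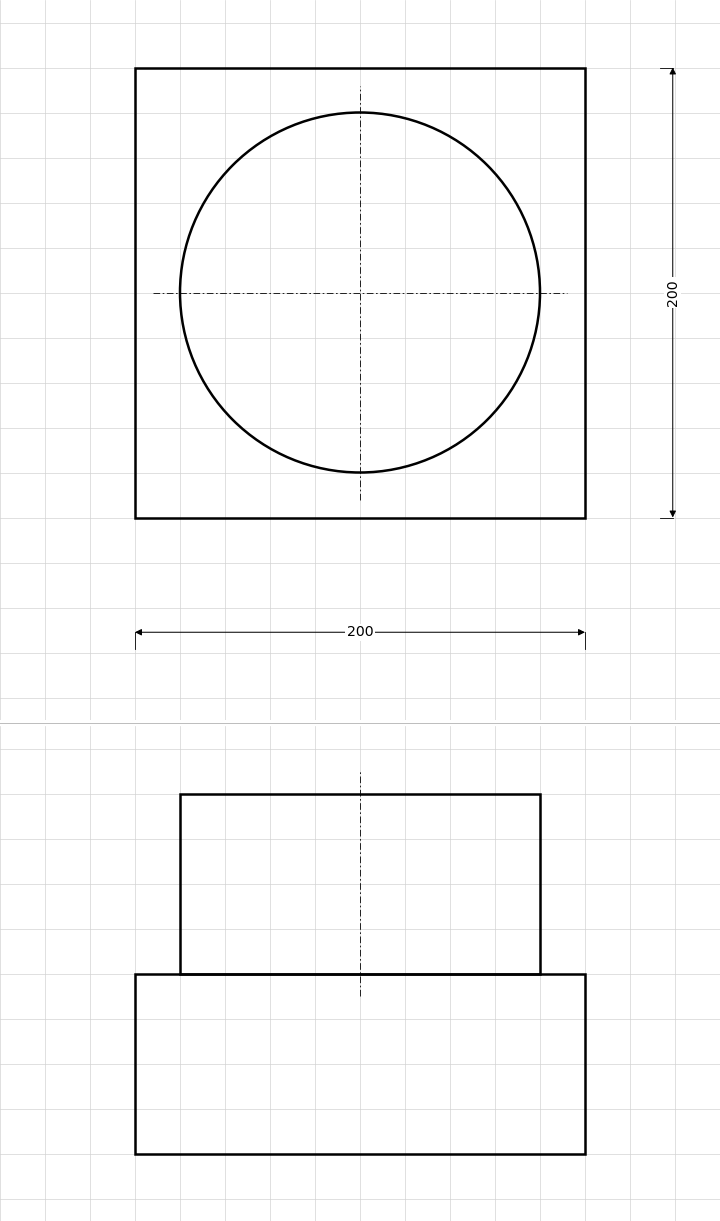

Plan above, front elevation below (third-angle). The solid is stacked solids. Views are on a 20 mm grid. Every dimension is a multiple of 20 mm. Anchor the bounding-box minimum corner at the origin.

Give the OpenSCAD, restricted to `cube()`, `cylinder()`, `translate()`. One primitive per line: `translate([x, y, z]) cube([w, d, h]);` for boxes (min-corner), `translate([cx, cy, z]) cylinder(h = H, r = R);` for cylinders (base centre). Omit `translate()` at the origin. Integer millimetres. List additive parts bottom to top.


cube([200, 200, 80]);
translate([100, 100, 80]) cylinder(h = 80, r = 80);
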